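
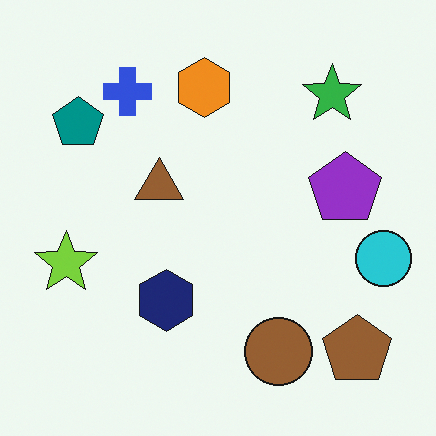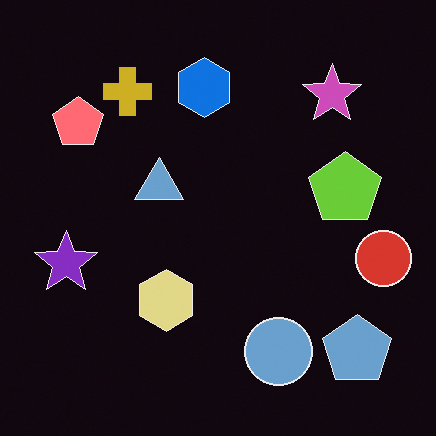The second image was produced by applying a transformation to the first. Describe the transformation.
The image was color-inverted (negative).

The light background has become dark and every shape's color is its complement — a photographic negative.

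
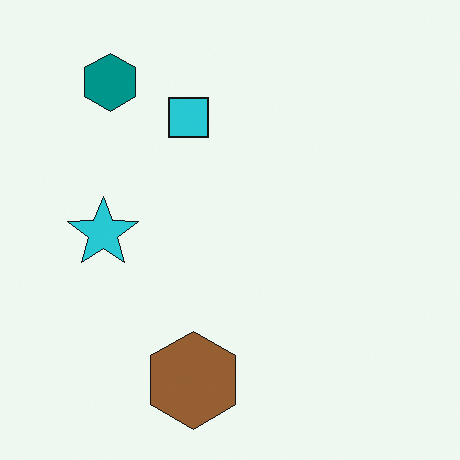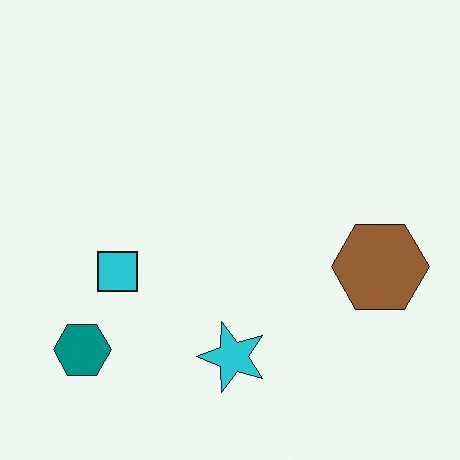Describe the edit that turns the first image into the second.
It was rotated 90° counter-clockwise.

The teal hexagon sits in the top-left of the first image and the bottom-left of the second — consistent with a whole-image 90° counter-clockwise rotation.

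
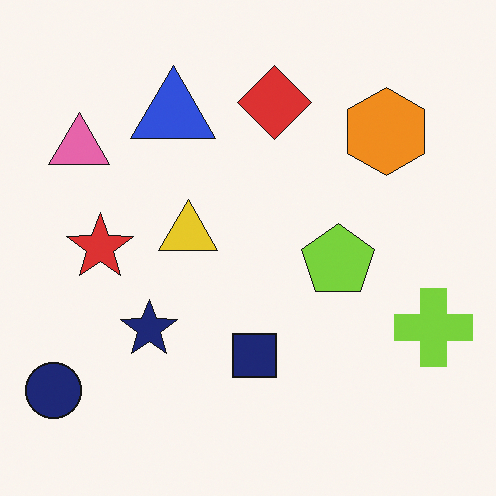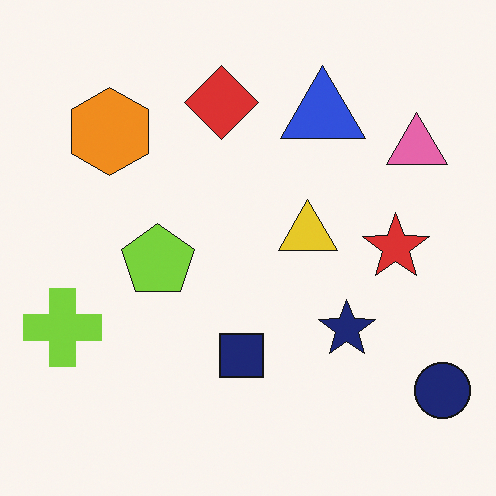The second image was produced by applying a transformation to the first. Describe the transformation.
Flipped horizontally (left ↔ right).

The navy circle is in the bottom-left of the first image and the bottom-right of the second — shapes on opposite sides of the vertical midline have swapped in a mirror flip.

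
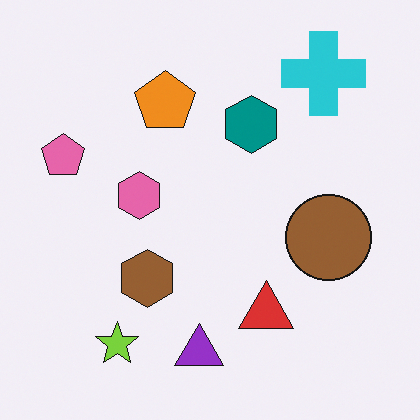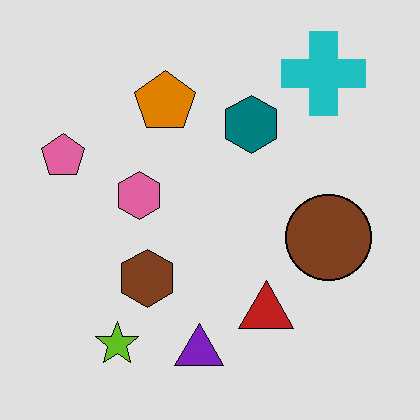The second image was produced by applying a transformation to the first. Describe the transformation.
Posterized to a reduced palette.

Each flat color has snapped to a coarser quantized level — most visibly, the near-white background has dropped to a flat grey.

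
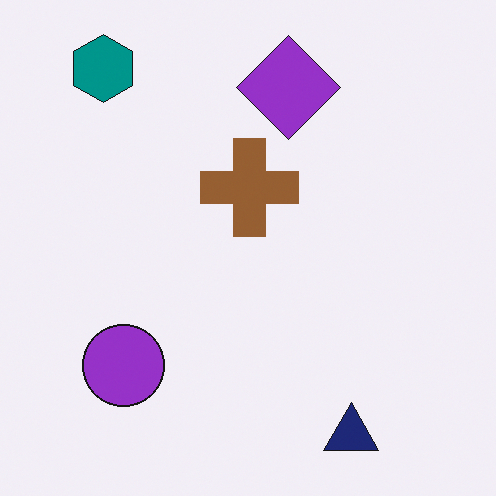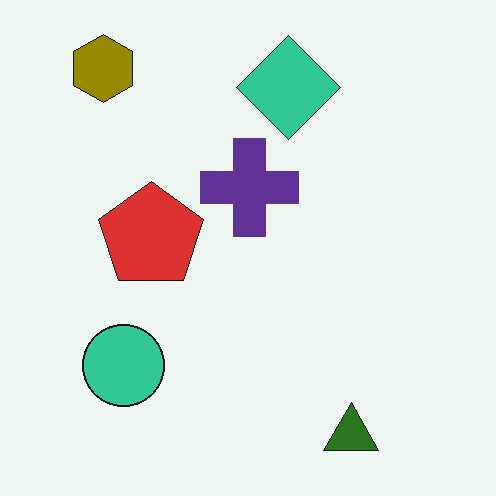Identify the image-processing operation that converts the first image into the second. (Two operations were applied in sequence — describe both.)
The transformation is: hue-shifted through roughly half the color wheel, then overlaid with an additional red pentagon.

Every shape's color has rotated by the same amount around the hue wheel — a uniform hue shift. A red pentagon appears in the second image that is absent from the first.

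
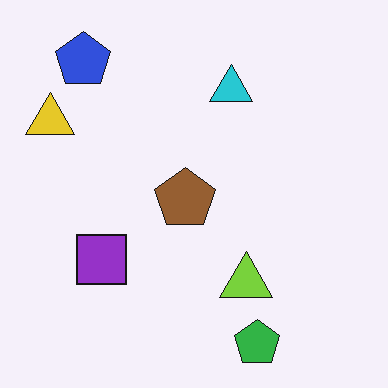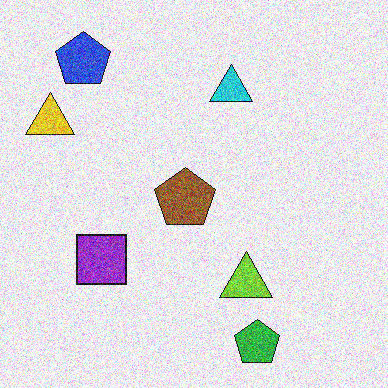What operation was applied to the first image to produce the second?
It was degraded with heavy additive noise.

Random speckle covers the whole image, including the flat background.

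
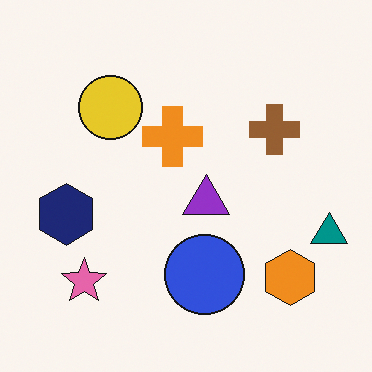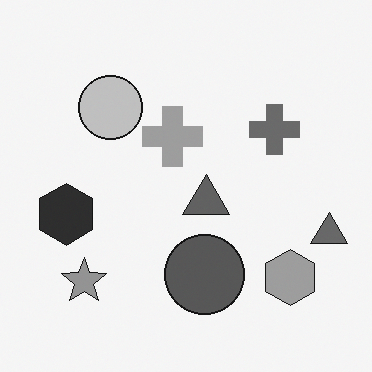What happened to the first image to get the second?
Converted to grayscale.

All color is removed — every shape is now a shade of grey.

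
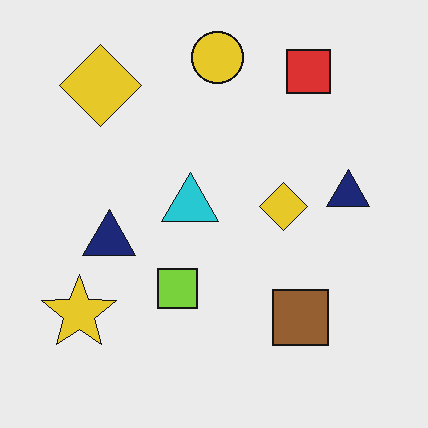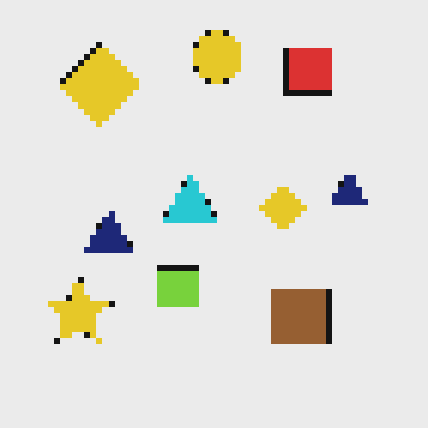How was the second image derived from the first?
Moderately pixelated.

Shapes are reduced to large square blocks; fine edges and outlines are lost — a downscale-then-upscale (mosaic) effect.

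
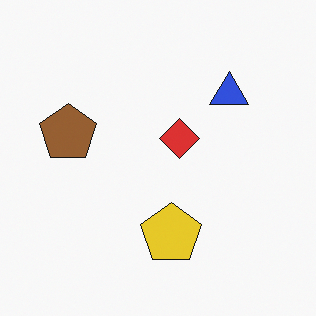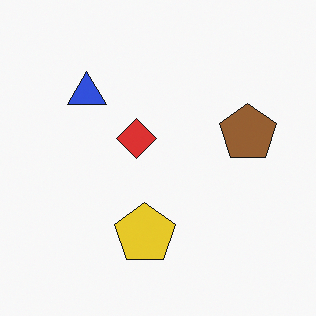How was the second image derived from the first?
This is the original image flipped horizontally (left ↔ right).

The brown pentagon is in the left of the first image and the right of the second — shapes on opposite sides of the vertical midline have swapped in a mirror flip.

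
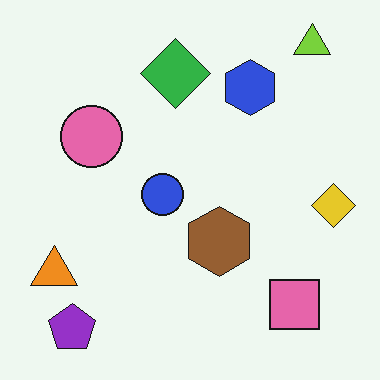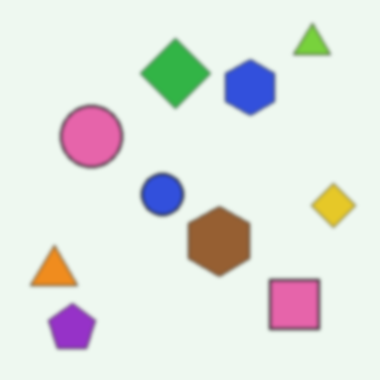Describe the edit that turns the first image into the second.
The second image is the first lightly blurred.

Shape edges and outlines are uniformly softened across the whole image.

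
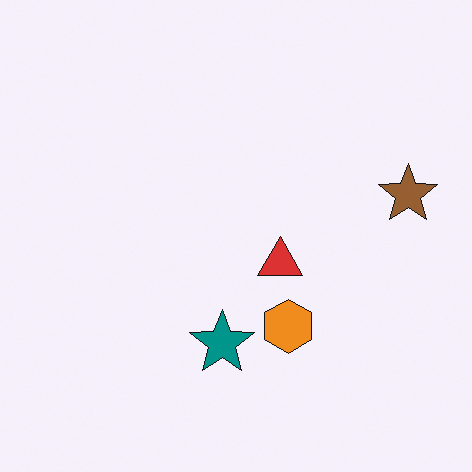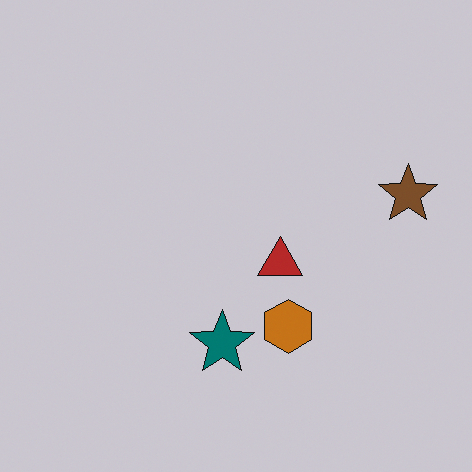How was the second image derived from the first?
It was slightly darkened.

Every pixel — background and shapes alike — is uniformly darkened.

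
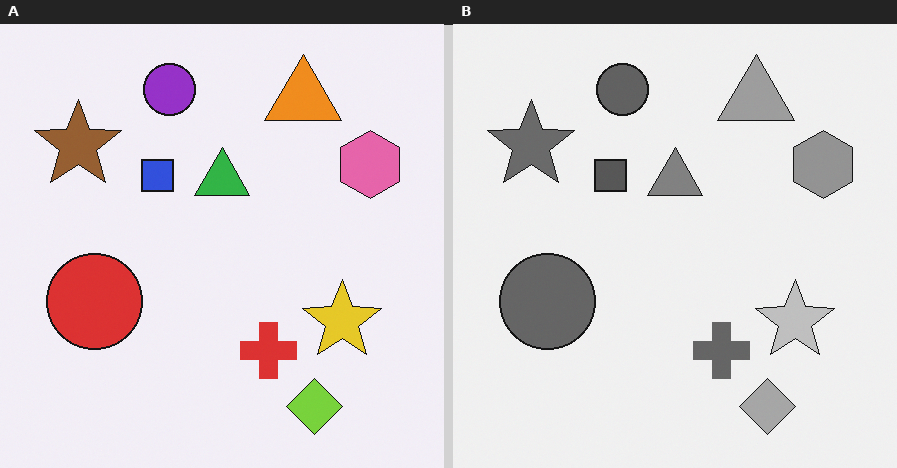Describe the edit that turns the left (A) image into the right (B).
This is the original image converted to grayscale.

All color is removed — every shape is now a shade of grey.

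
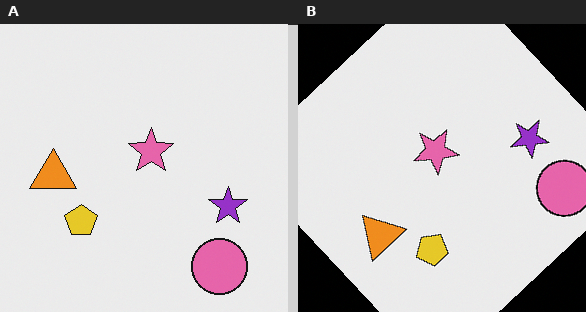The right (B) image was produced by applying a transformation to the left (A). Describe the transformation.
This is the original image rotated counter-clockwise by a large amount — several tens of degrees.

Every shape is tilted by the same angle and the image corners show triangular fill wedges — a whole-image rotation by a non-right angle.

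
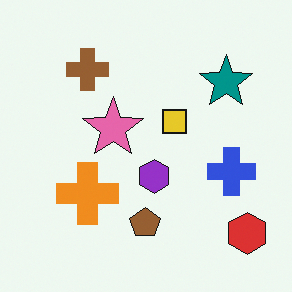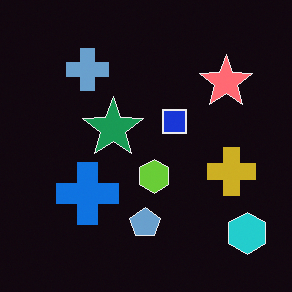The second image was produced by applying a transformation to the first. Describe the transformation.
It was color-inverted (negative).

The light background has become dark and every shape's color is its complement — a photographic negative.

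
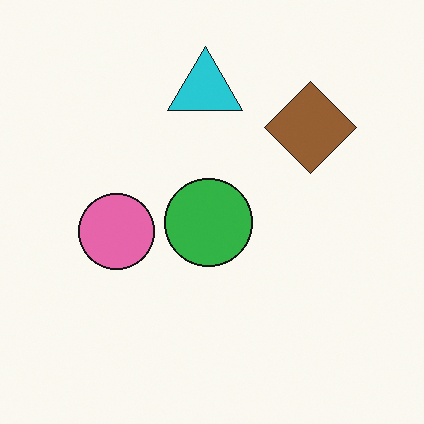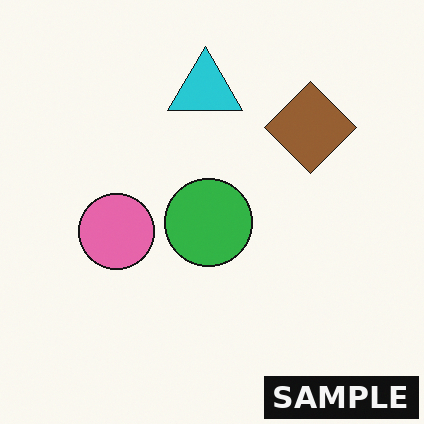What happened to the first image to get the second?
The second image is the first watermarked with the text "SAMPLE" in the lower-right corner.

A dark label reading "SAMPLE" appears in the lower-right corner.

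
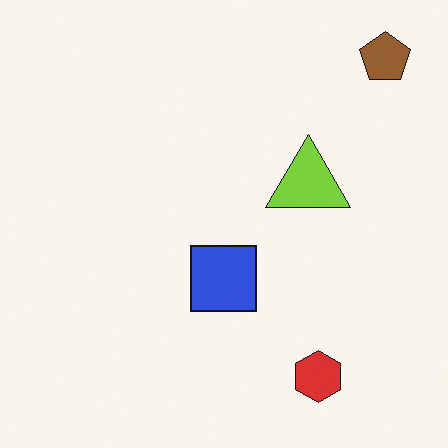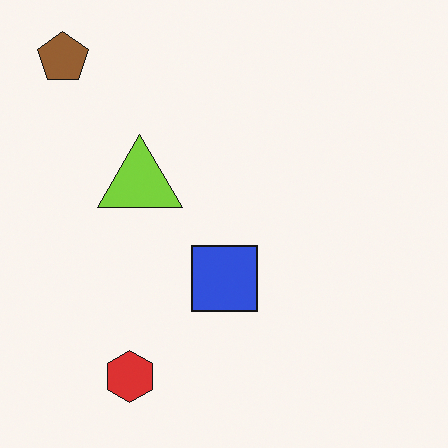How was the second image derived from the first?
Flipped horizontally (left ↔ right).

The brown pentagon is in the top-right of the first image and the top-left of the second — shapes on opposite sides of the vertical midline have swapped in a mirror flip.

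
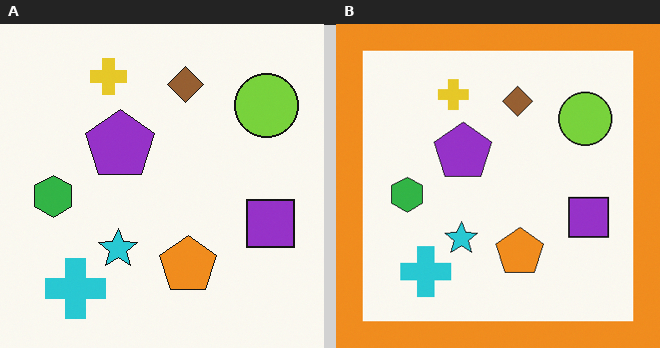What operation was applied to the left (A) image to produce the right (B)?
This is the original image framed with a orange border.

A solid orange frame runs around the edge of the right (B) image, with the content slightly shrunk inside it.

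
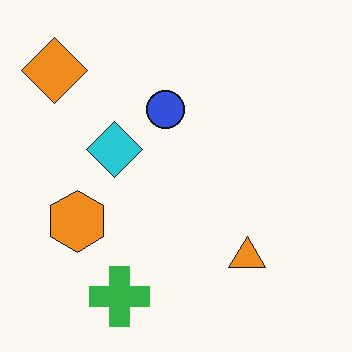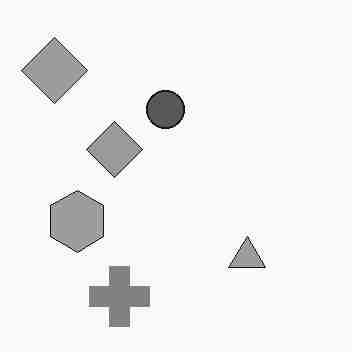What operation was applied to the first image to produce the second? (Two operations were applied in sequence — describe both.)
Converted to grayscale, then heavily JPEG-compressed with obvious blocking artifacts.

All color is removed — every shape is now a shade of grey. Blocky 8×8 compression artifacts appear around shape edges and the flat background shows ringing — characteristic JPEG degradation.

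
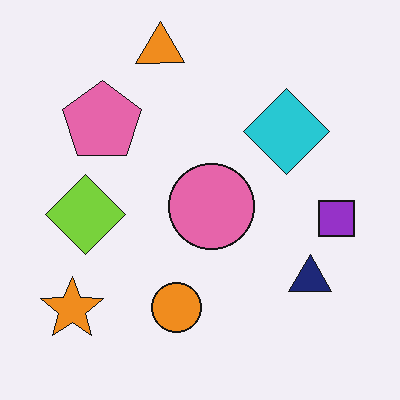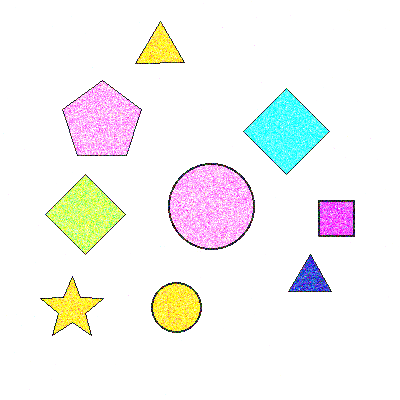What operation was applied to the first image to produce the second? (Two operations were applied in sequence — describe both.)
The transformation is: degraded with moderate additive noise, then noticeably brightened.

Random speckle covers the whole image, including the flat background. Every pixel — background and shapes alike — is uniformly brightened.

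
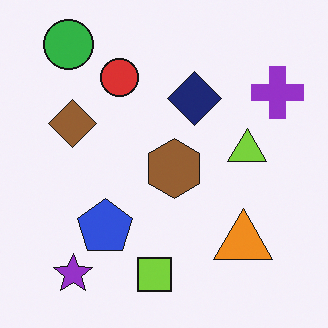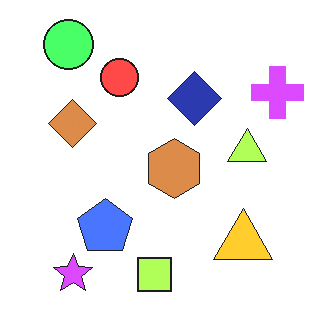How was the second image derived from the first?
The transformation is: brightened a lot.

Every pixel — background and shapes alike — is uniformly brightened.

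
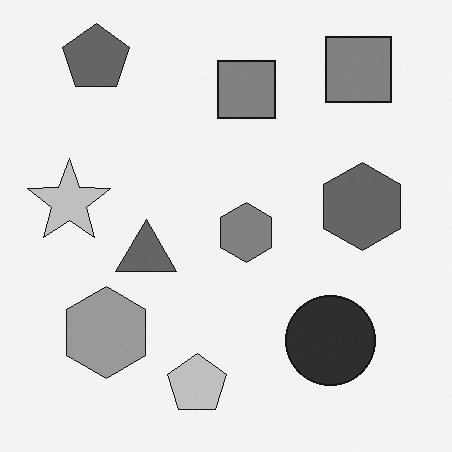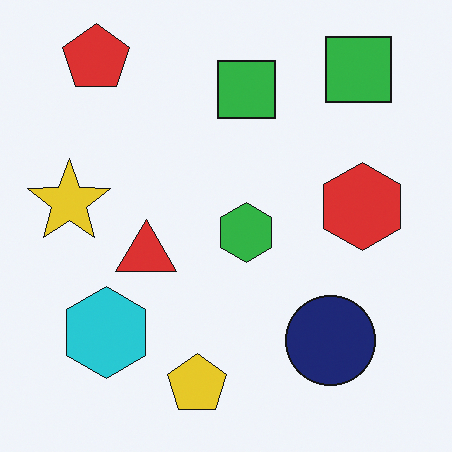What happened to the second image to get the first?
Converted to grayscale.

All color is removed — every shape is now a shade of grey.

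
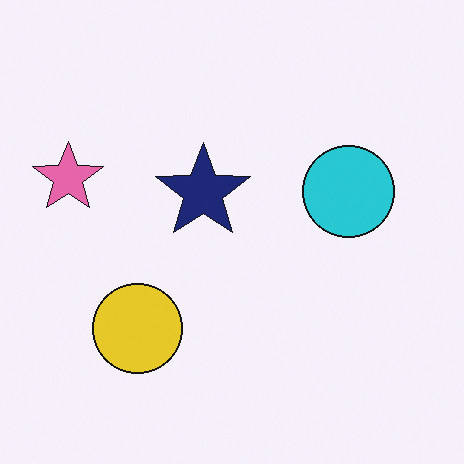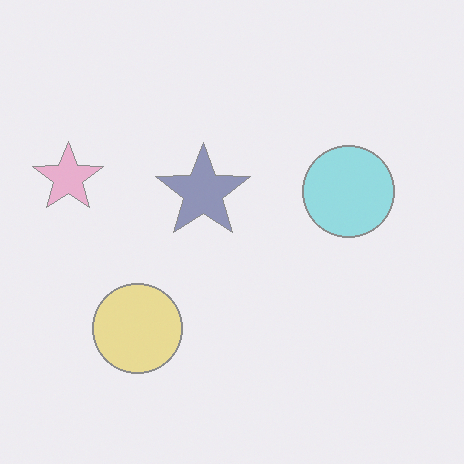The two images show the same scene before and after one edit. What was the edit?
It was given much lower contrast.

Tones are pushed toward mid-grey across the whole image — a global contrast change.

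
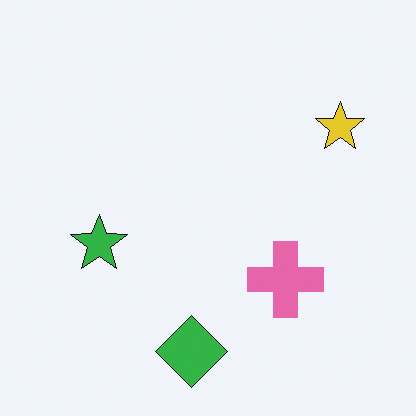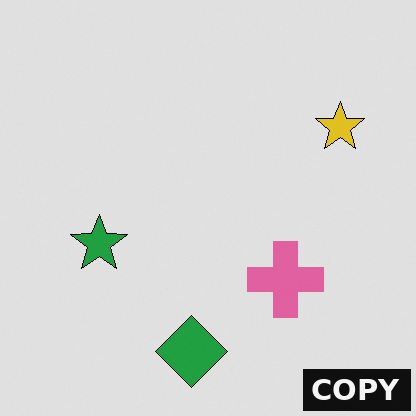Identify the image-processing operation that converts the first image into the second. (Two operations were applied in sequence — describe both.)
The second image is the first moderately posterized, then watermarked with the text "COPY" in the lower-right corner.

Each flat color has snapped to a coarser quantized level — most visibly, the near-white background has dropped to a flat grey. A dark label reading "COPY" appears in the lower-right corner.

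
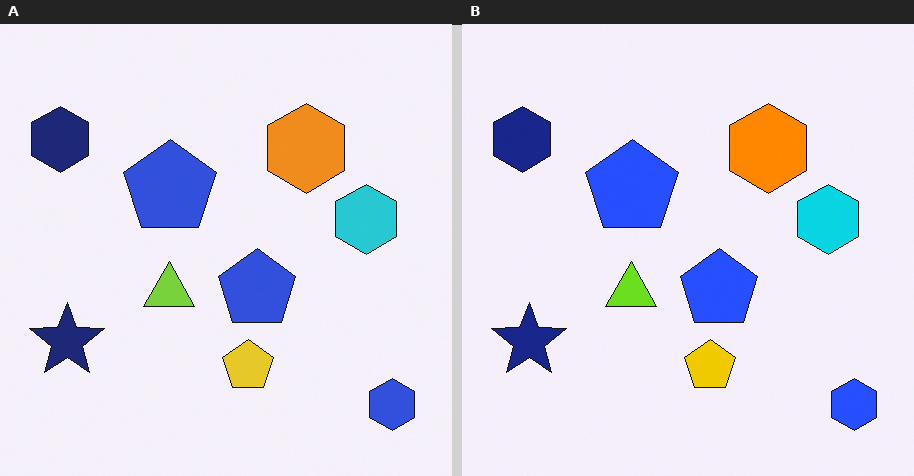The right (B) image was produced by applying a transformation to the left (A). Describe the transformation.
It was slightly oversaturated.

All colors are more vivid — a global saturation change.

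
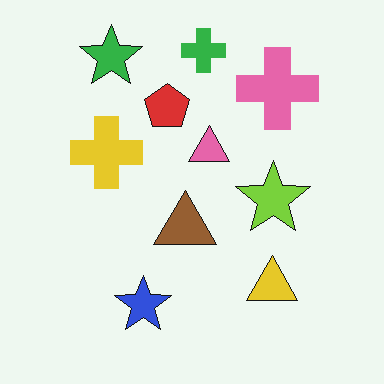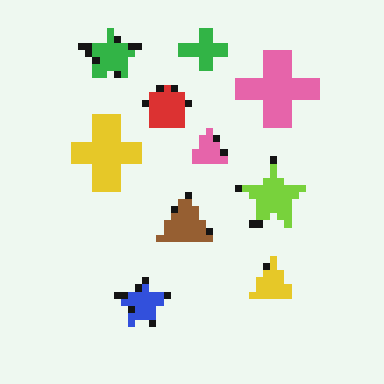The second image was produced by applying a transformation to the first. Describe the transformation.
The transformation is: pixelated into visible square blocks.

Shapes are reduced to large square blocks; fine edges and outlines are lost — a downscale-then-upscale (mosaic) effect.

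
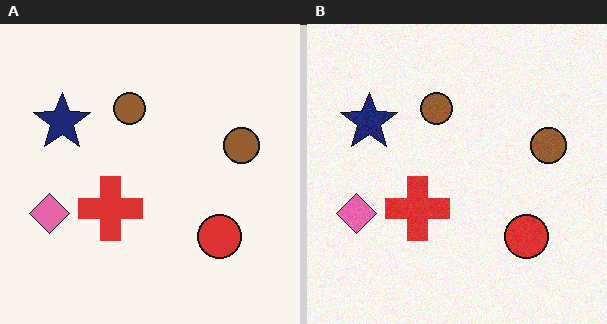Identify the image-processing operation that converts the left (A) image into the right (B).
Degraded with light additive noise.

Random speckle covers the whole image, including the flat background.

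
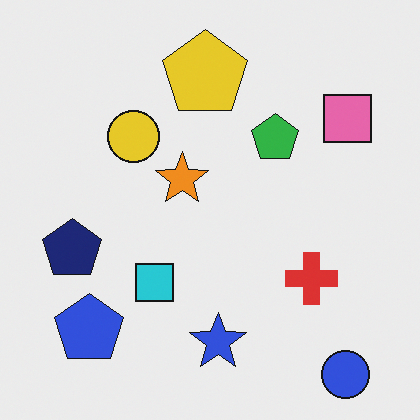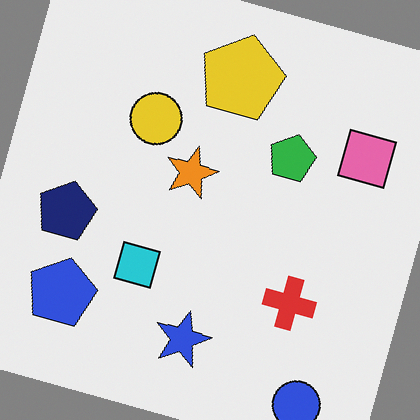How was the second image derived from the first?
Rotated clockwise by a moderate amount.

Every shape is tilted by the same angle and the image corners show triangular fill wedges — a whole-image rotation by a non-right angle.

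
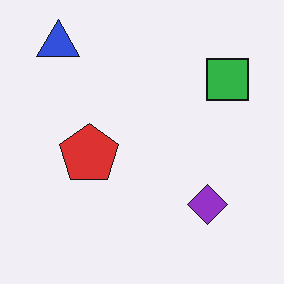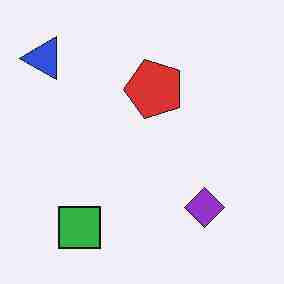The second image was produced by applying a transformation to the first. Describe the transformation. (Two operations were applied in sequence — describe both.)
Transposed (reflected across the top-left ↔ bottom-right diagonal), then degraded with heavy JPEG compression.

Shapes have swapped their row and column positions — what was in the top-right is now in the bottom-left — a diagonal reflection. Blocky 8×8 compression artifacts appear around shape edges and the flat background shows ringing — characteristic JPEG degradation.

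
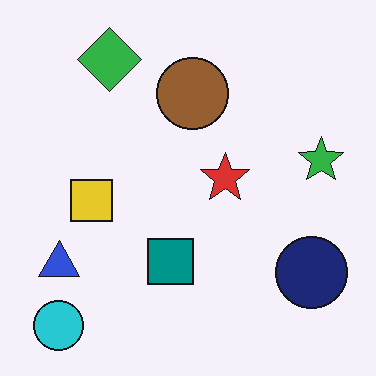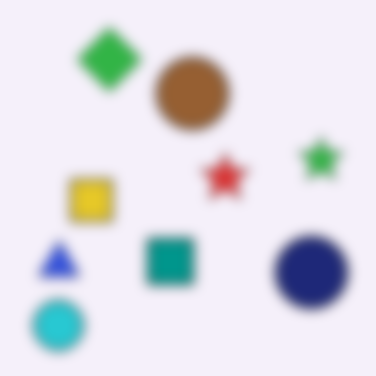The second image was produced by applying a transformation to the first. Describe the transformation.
Strongly gaussian-blurred.

Shape edges and outlines are uniformly softened across the whole image.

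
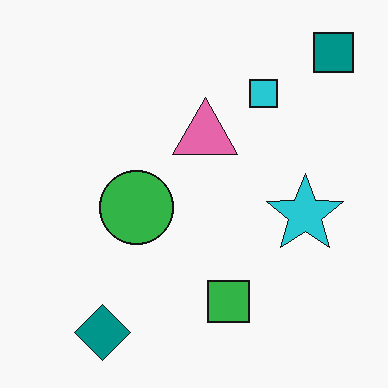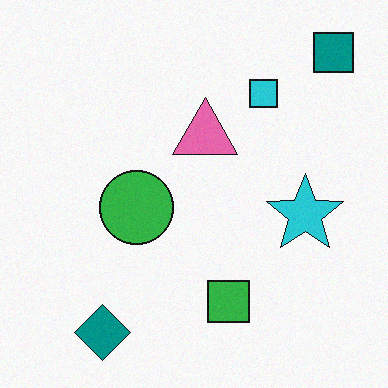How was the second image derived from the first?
The transformation is: degraded with subtle gaussian noise.

Random speckle covers the whole image, including the flat background.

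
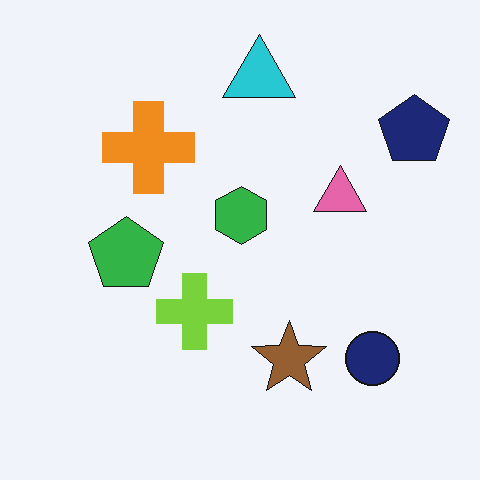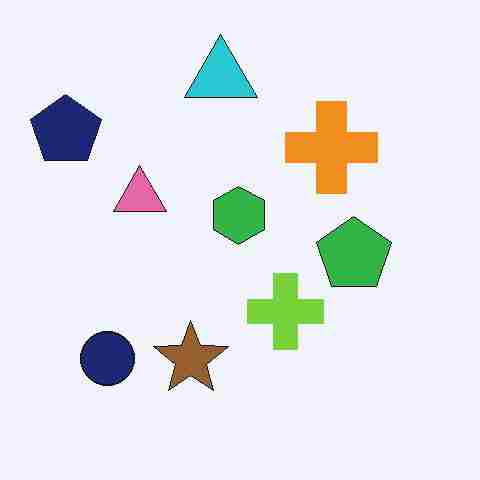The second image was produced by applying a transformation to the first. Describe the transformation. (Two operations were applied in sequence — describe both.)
This is the original image flipped horizontally (left ↔ right), then heavily JPEG-compressed with obvious blocking artifacts.

The navy pentagon is in the top-right of the first image and the top-left of the second — shapes on opposite sides of the vertical midline have swapped in a mirror flip. Blocky 8×8 compression artifacts appear around shape edges and the flat background shows ringing — characteristic JPEG degradation.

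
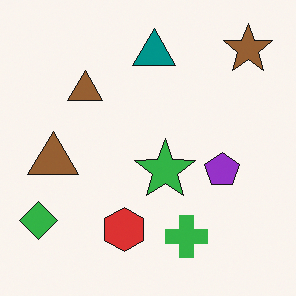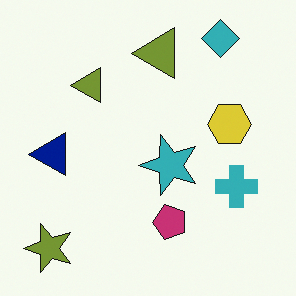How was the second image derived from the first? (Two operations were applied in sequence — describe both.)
Hue-shifted slightly, then transposed (reflected across the top-left ↔ bottom-right diagonal).

Every shape's color has rotated by the same amount around the hue wheel — a uniform hue shift. Shapes have swapped their row and column positions — what was in the top-right is now in the bottom-left — a diagonal reflection.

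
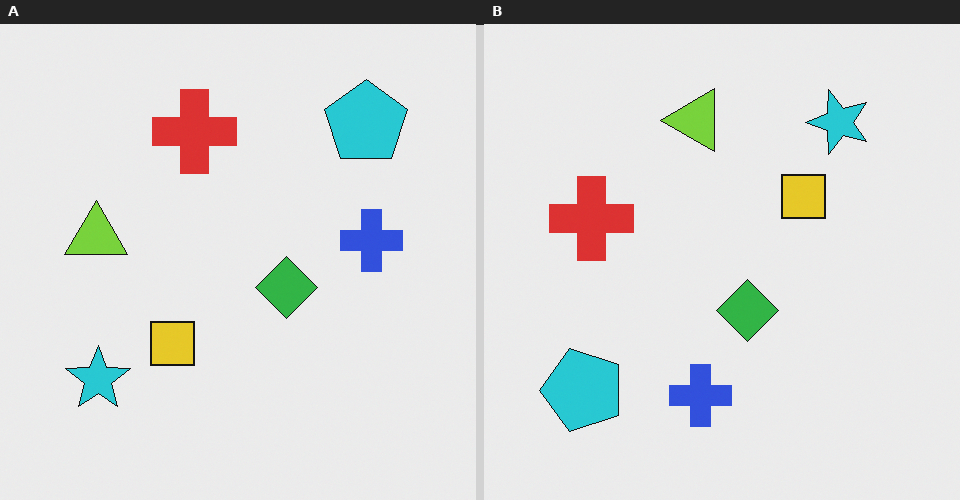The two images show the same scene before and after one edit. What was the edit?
Transposed (reflected across the top-left ↔ bottom-right diagonal).

Shapes have swapped their row and column positions — what was in the top-right is now in the bottom-left — a diagonal reflection.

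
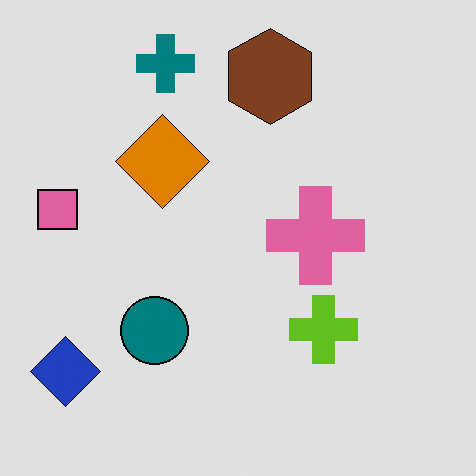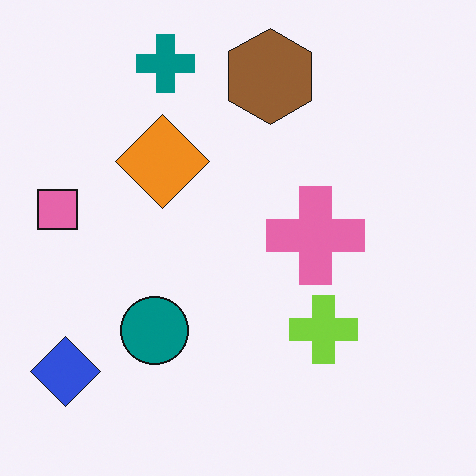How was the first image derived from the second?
This is the original image moderately posterized.

Each flat color has snapped to a coarser quantized level — most visibly, the near-white background has dropped to a flat grey.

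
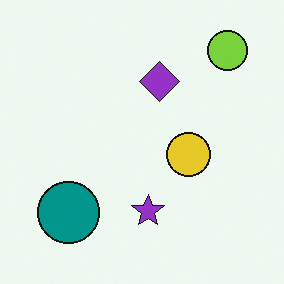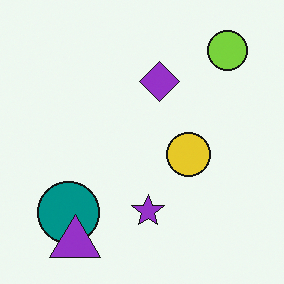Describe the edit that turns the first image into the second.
The transformation is: overlaid with an additional purple triangle.

A purple triangle appears in the second image that is absent from the first.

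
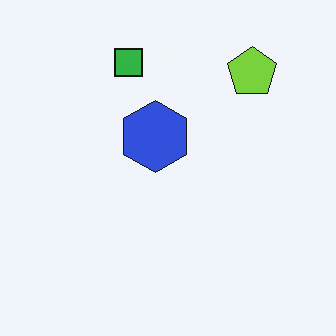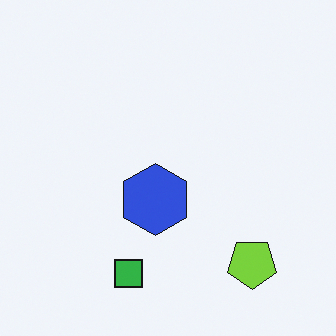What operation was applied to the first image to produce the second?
It was flipped vertically (top ↔ bottom).

The green square is in the top of the first image and the bottom of the second — shapes on opposite sides of the horizontal midline have swapped in a mirror flip.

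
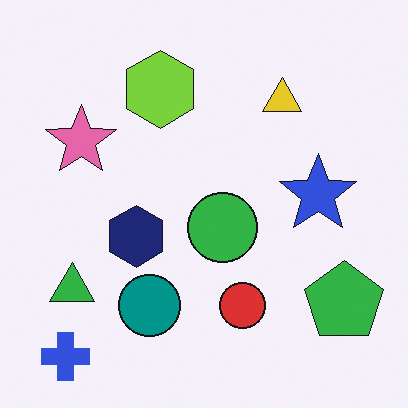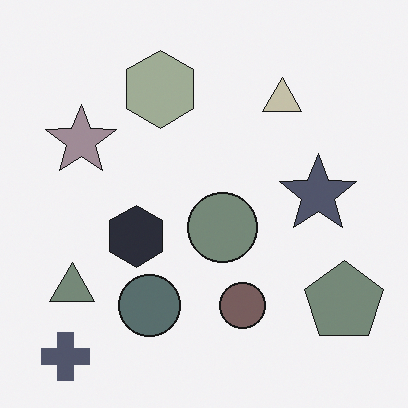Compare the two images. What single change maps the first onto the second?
It was heavily desaturated.

All colors are more muted and greyish — a global saturation change.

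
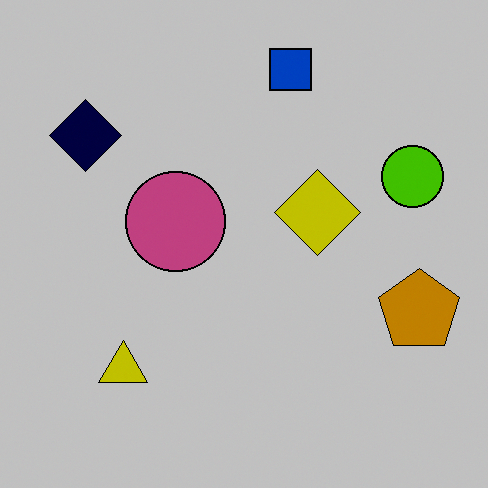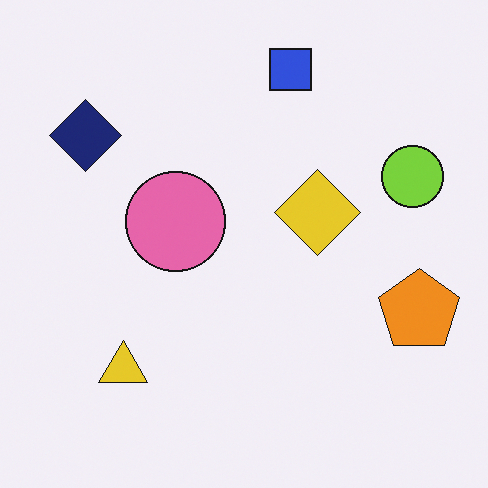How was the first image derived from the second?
This is the original image aggressively posterized.

Each flat color has snapped to a coarser quantized level — most visibly, the near-white background has dropped to a flat grey.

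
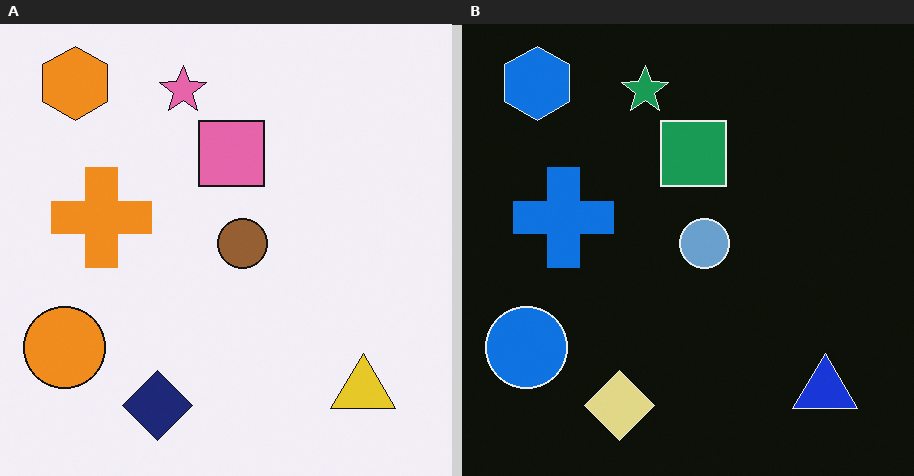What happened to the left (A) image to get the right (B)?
The right (B) image is the left (A) color-inverted (negative).

The light background has become dark and every shape's color is its complement — a photographic negative.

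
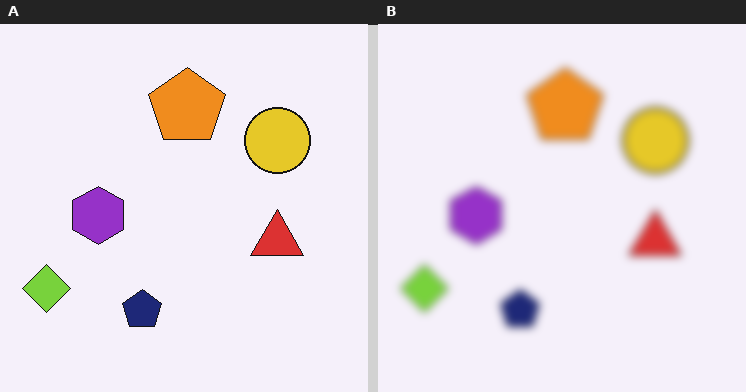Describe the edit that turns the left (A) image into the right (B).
The image was moderately blurred.

Shape edges and outlines are uniformly softened across the whole image.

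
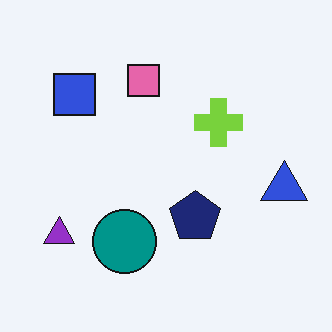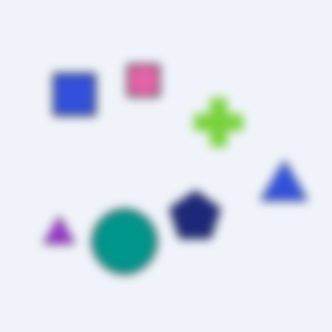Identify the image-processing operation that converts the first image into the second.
This is the original image noticeably gaussian-blurred.

Shape edges and outlines are uniformly softened across the whole image.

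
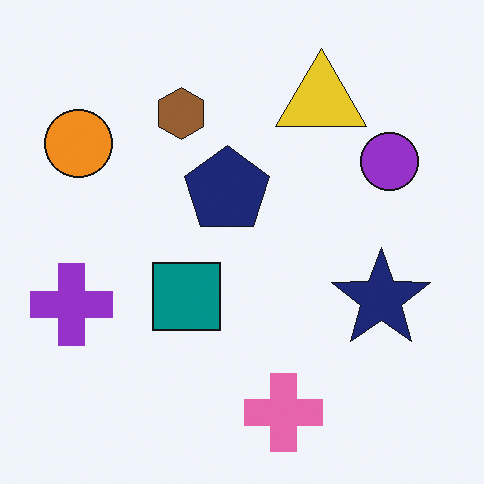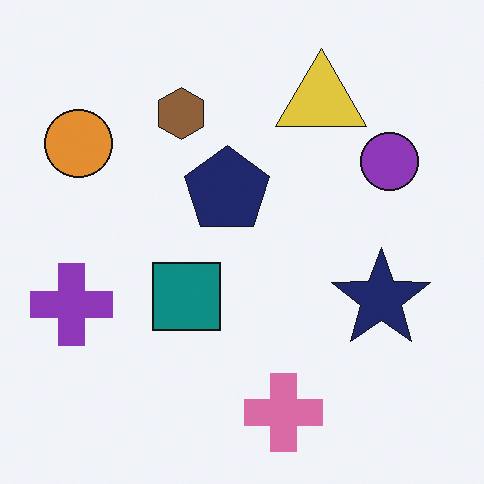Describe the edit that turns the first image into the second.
Slightly desaturated.

All colors are more muted and greyish — a global saturation change.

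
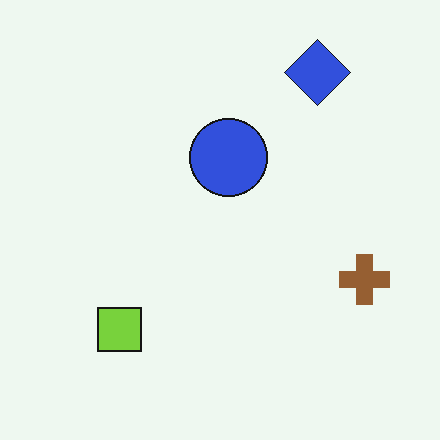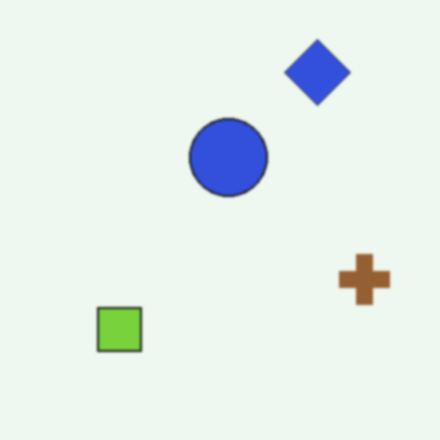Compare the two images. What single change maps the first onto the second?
The second image is the first slightly softened.

Shape edges and outlines are uniformly softened across the whole image.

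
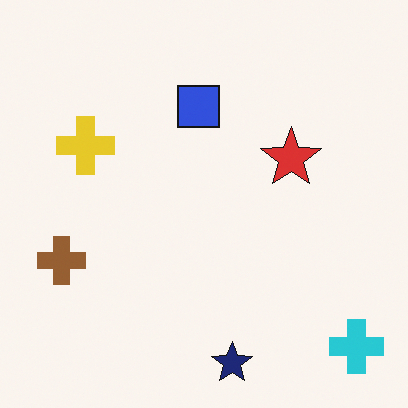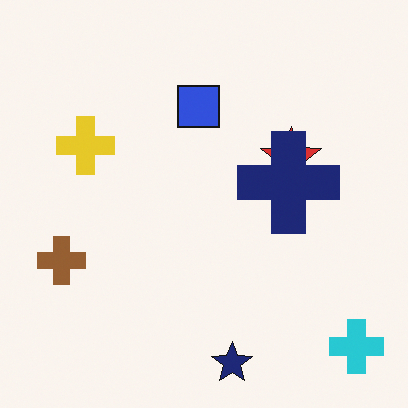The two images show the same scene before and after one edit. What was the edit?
The transformation is: overlaid with an additional navy cross.

A navy cross appears in the second image that is absent from the first.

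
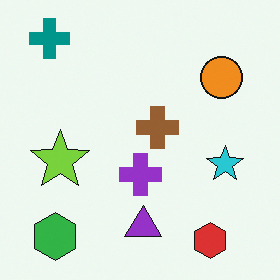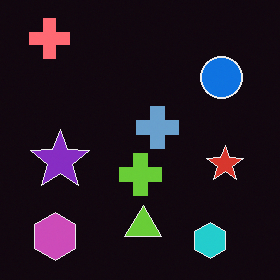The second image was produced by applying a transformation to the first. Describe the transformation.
The transformation is: color-inverted (negative).

The light background has become dark and every shape's color is its complement — a photographic negative.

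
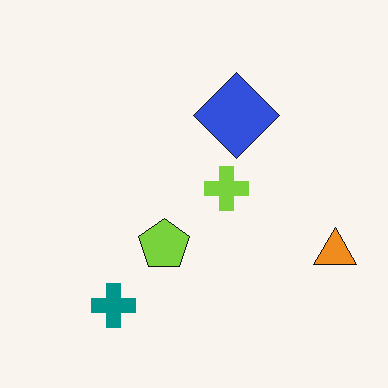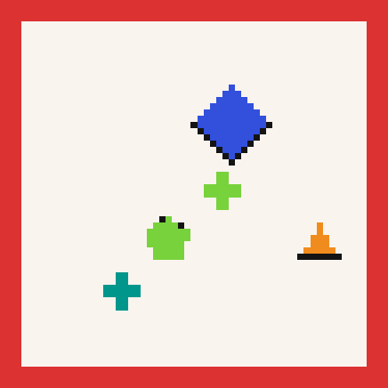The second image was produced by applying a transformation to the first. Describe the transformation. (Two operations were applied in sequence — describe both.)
This is the original image pixelated into visible square blocks, then framed with a red border.

Shapes are reduced to large square blocks; fine edges and outlines are lost — a downscale-then-upscale (mosaic) effect. A solid red frame runs around the edge of the second image, with the content slightly shrunk inside it.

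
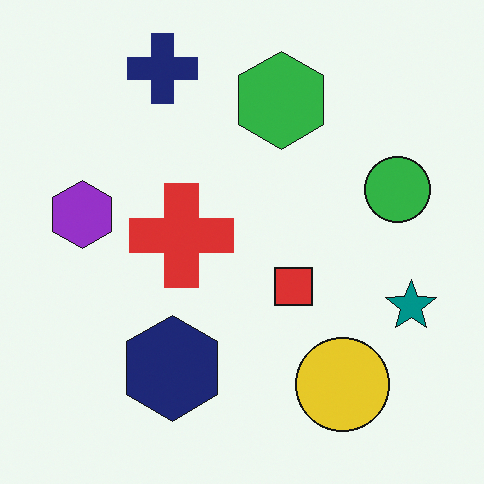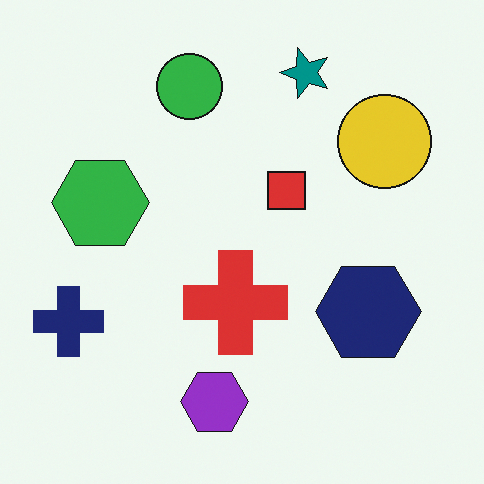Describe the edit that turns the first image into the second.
The image was rotated 90° counter-clockwise.

The navy cross sits in the top of the first image and the left of the second — consistent with a whole-image 90° counter-clockwise rotation.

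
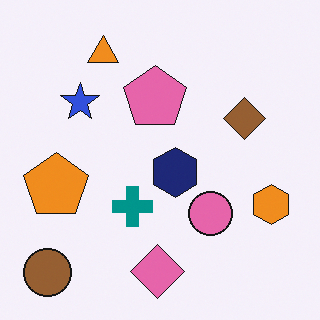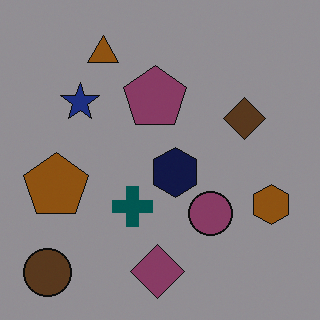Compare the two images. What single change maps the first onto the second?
This is the original image substantially darkened.

Every pixel — background and shapes alike — is uniformly darkened.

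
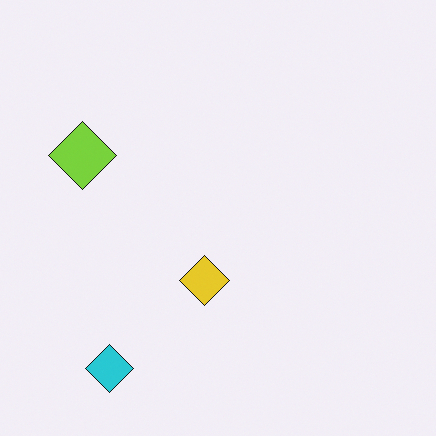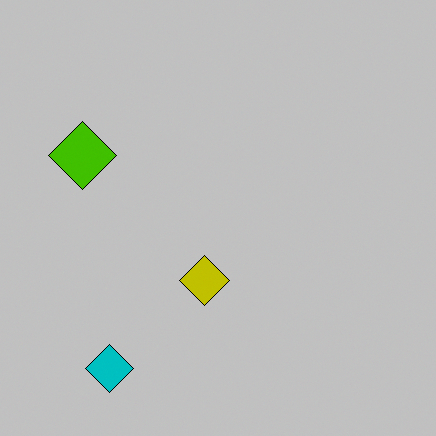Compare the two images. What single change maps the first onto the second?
It was aggressively posterized.

Each flat color has snapped to a coarser quantized level — most visibly, the near-white background has dropped to a flat grey.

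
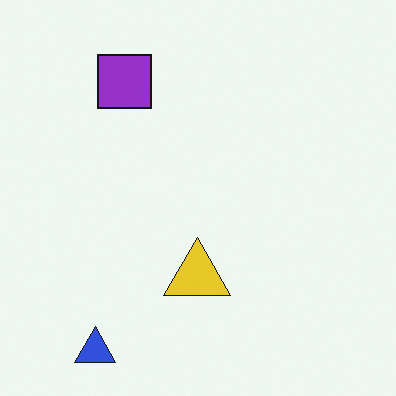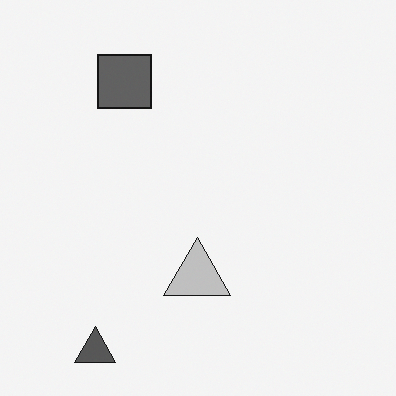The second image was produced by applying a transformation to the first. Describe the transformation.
The transformation is: converted to grayscale.

All color is removed — every shape is now a shade of grey.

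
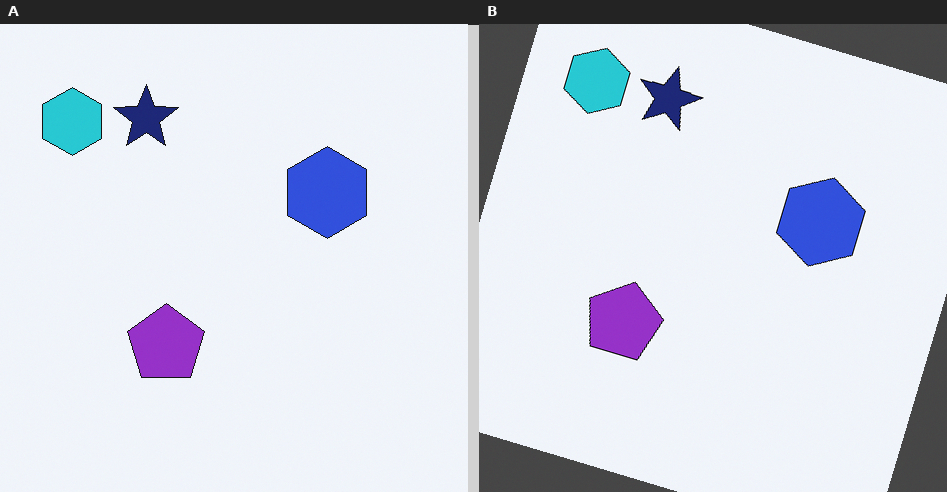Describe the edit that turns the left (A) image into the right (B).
It was rotated clockwise by a moderate amount.

Every shape is tilted by the same angle and the image corners show triangular fill wedges — a whole-image rotation by a non-right angle.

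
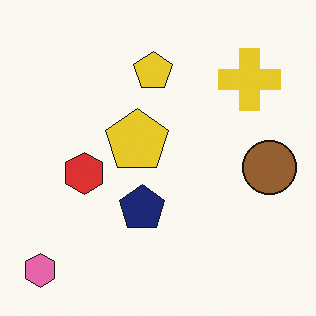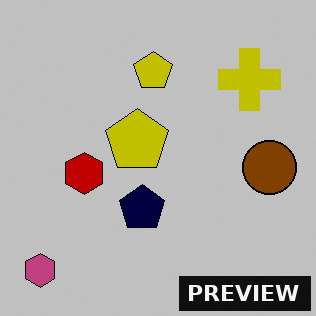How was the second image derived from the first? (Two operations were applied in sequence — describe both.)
Aggressively posterized, then watermarked with the text "PREVIEW" in the lower-right corner.

Each flat color has snapped to a coarser quantized level — most visibly, the near-white background has dropped to a flat grey. A dark label reading "PREVIEW" appears in the lower-right corner.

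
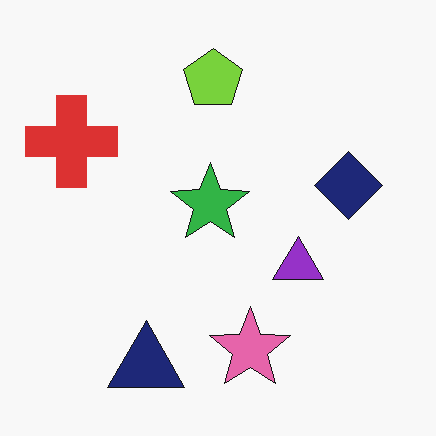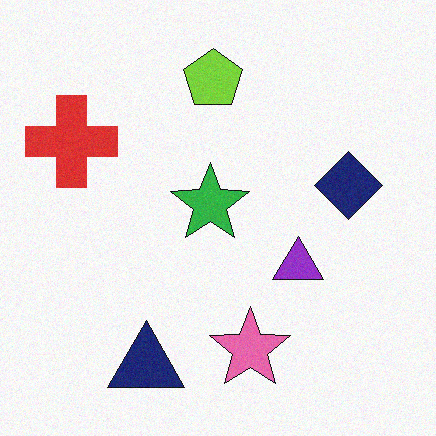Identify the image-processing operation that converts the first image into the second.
It was degraded with light additive noise.

Random speckle covers the whole image, including the flat background.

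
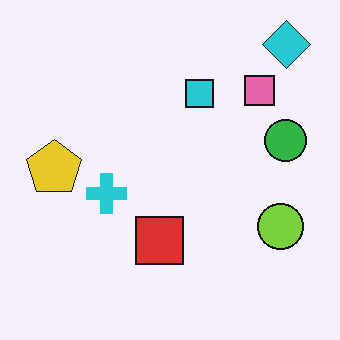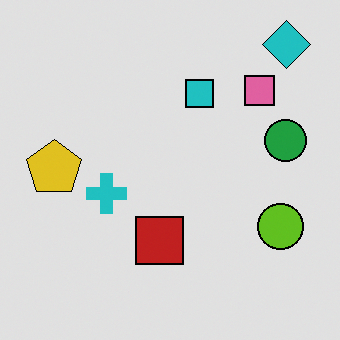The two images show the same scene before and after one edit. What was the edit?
Moderately posterized.

Each flat color has snapped to a coarser quantized level — most visibly, the near-white background has dropped to a flat grey.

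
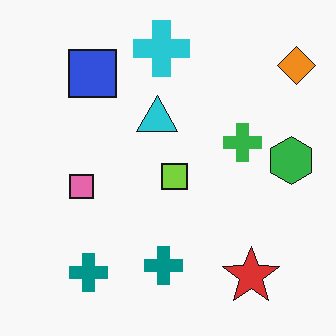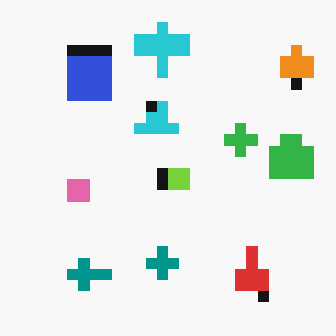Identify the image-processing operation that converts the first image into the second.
It was coarsely pixelated.

Shapes are reduced to large square blocks; fine edges and outlines are lost — a downscale-then-upscale (mosaic) effect.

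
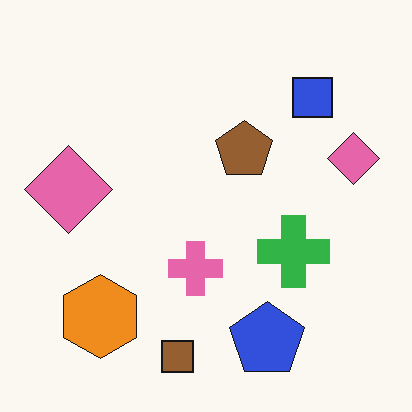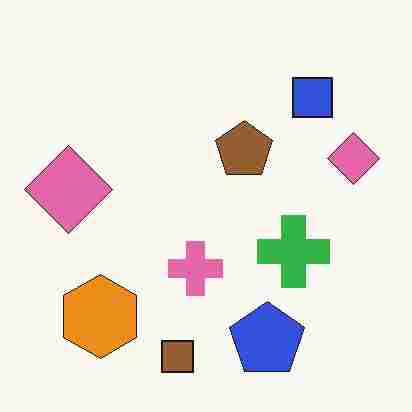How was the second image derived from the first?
The image was degraded with heavy JPEG compression.

Blocky 8×8 compression artifacts appear around shape edges and the flat background shows ringing — characteristic JPEG degradation.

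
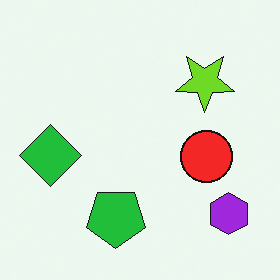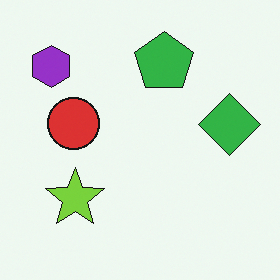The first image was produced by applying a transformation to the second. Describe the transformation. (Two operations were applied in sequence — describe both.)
This is the original image rotated 180°, then slightly oversaturated.

The purple hexagon sits in the top-left of the second image and the bottom-right of the first — consistent with a whole-image 180° rotation. All colors are more vivid — a global saturation change.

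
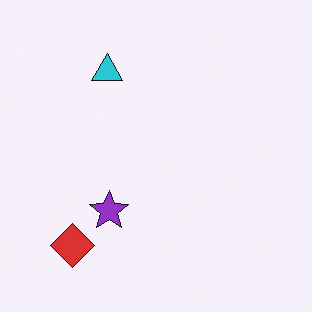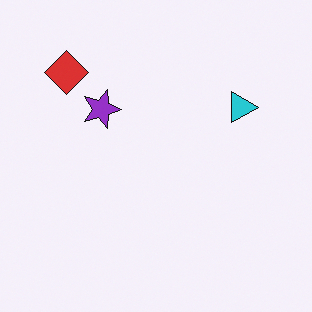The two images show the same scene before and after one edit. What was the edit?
It was rotated 90° clockwise.

The red diamond sits in the bottom-left of the first image and the top-left of the second — consistent with a whole-image 90° clockwise rotation.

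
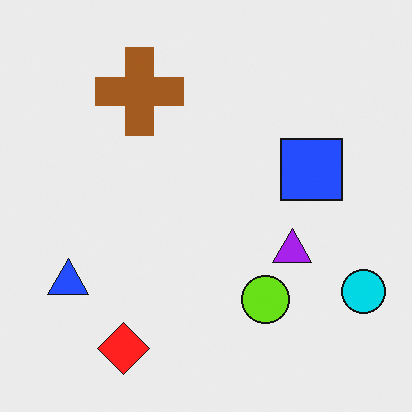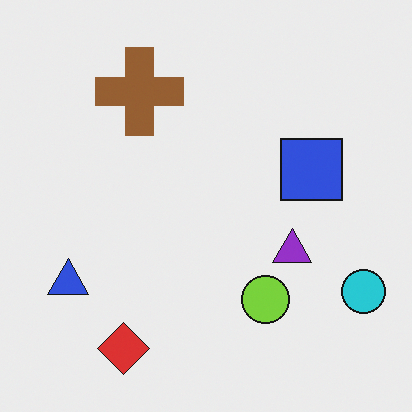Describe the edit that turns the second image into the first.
It was slightly oversaturated.

All colors are more vivid — a global saturation change.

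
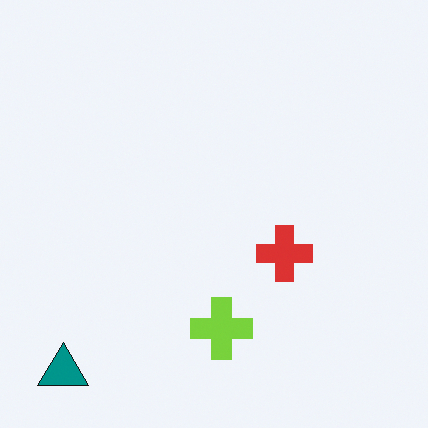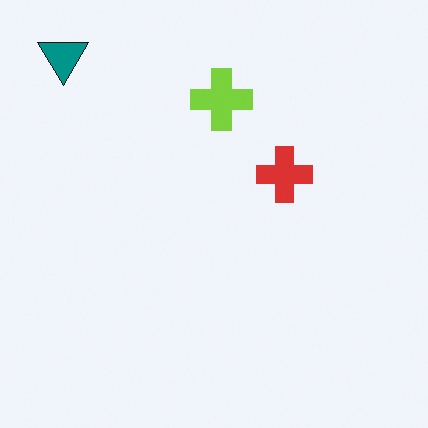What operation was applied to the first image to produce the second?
This is the original image flipped vertically (top ↔ bottom).

The teal triangle is in the bottom-left of the first image and the top-left of the second — shapes on opposite sides of the horizontal midline have swapped in a mirror flip.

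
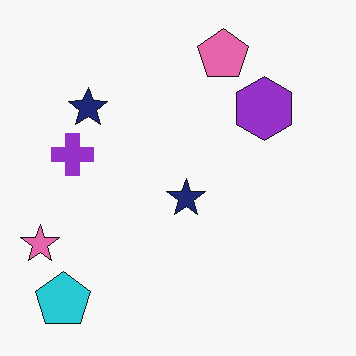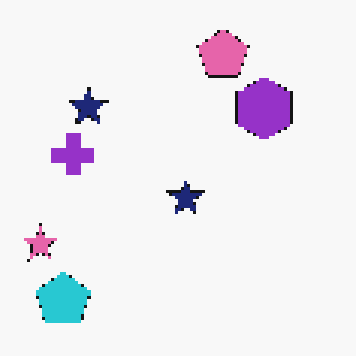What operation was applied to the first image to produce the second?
The second image is the first lightly pixelated (a mild mosaic effect).

Shapes are reduced to large square blocks; fine edges and outlines are lost — a downscale-then-upscale (mosaic) effect.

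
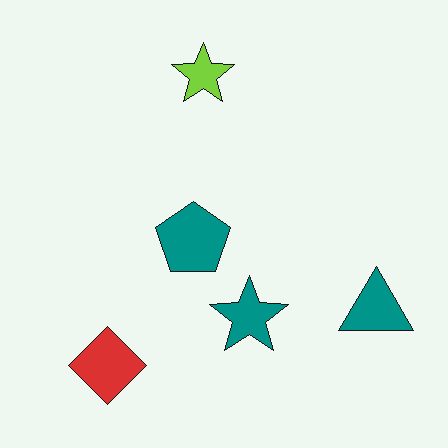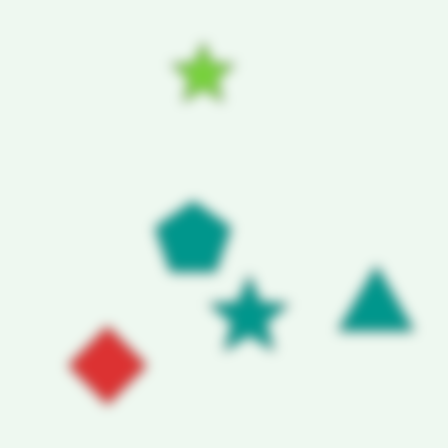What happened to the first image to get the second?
The image was heavily blurred.

Shape edges and outlines are uniformly softened across the whole image.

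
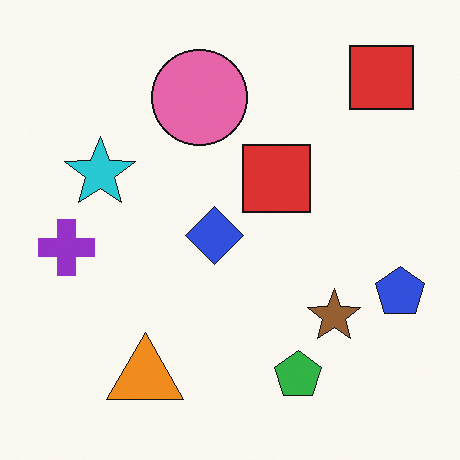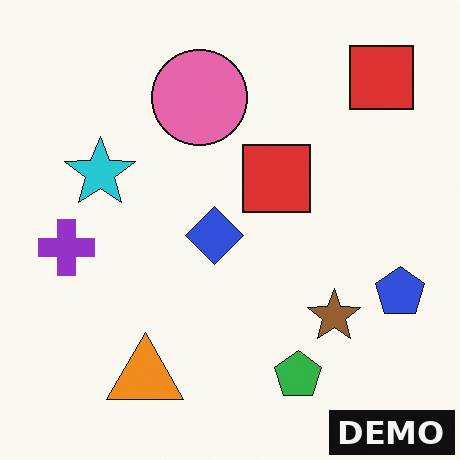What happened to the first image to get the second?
This is the original image watermarked with the text "DEMO" in the lower-right corner.

A dark label reading "DEMO" appears in the lower-right corner.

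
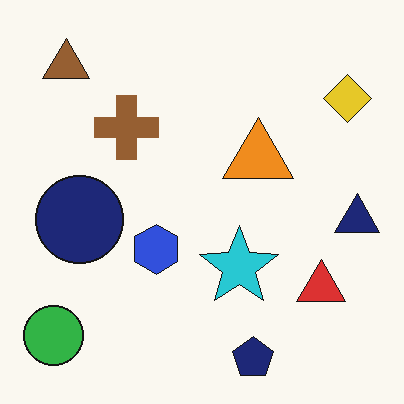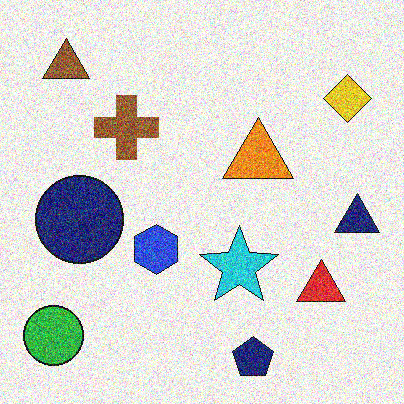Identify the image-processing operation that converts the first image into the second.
The second image is the first degraded with a thick layer of grain.

Random speckle covers the whole image, including the flat background.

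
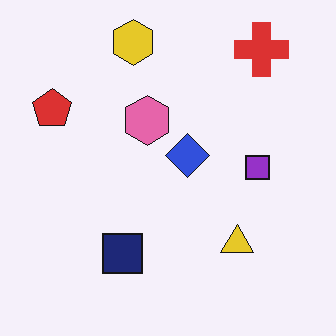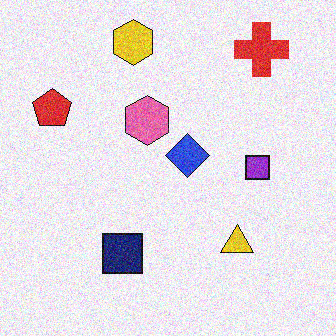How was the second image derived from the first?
This is the original image degraded with moderate additive noise.

Random speckle covers the whole image, including the flat background.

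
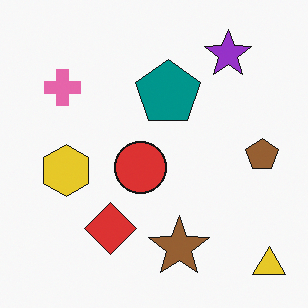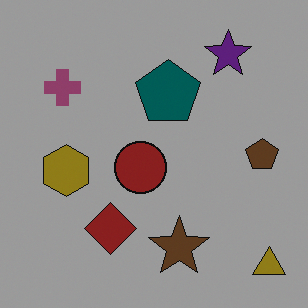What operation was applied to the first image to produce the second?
The transformation is: darkened a lot.

Every pixel — background and shapes alike — is uniformly darkened.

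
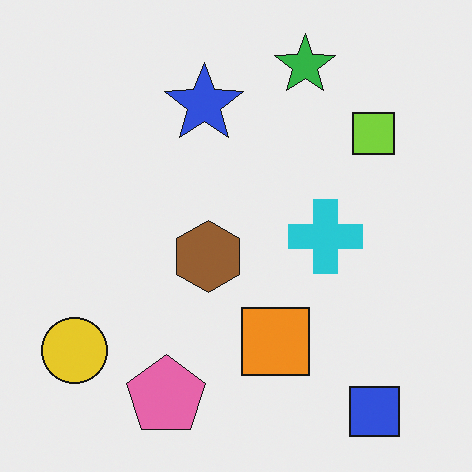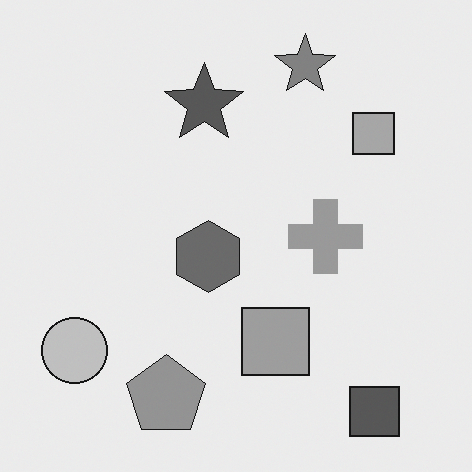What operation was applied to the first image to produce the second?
It was converted to grayscale.

All color is removed — every shape is now a shade of grey.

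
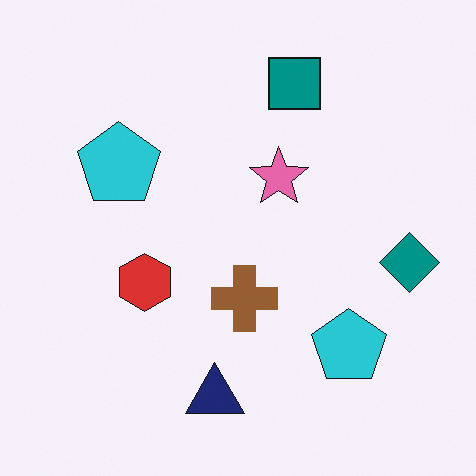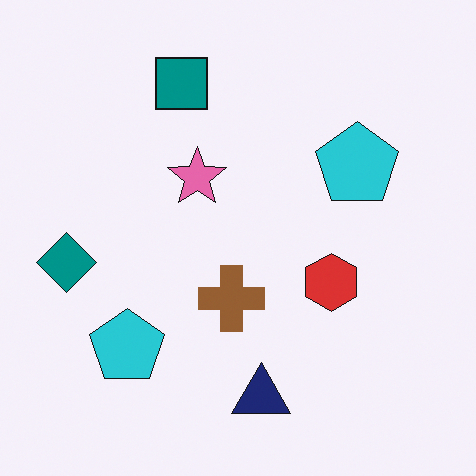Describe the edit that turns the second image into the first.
The image was flipped horizontally (left ↔ right).

The teal diamond is in the left of the second image and the right of the first — shapes on opposite sides of the vertical midline have swapped in a mirror flip.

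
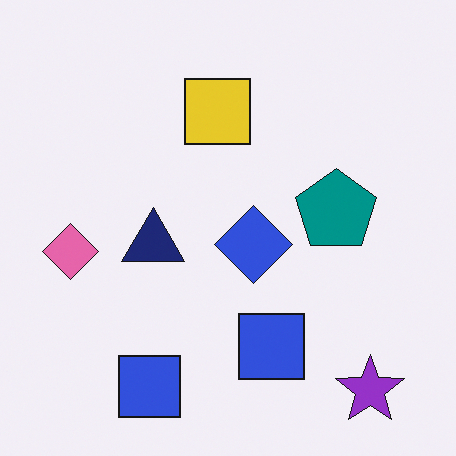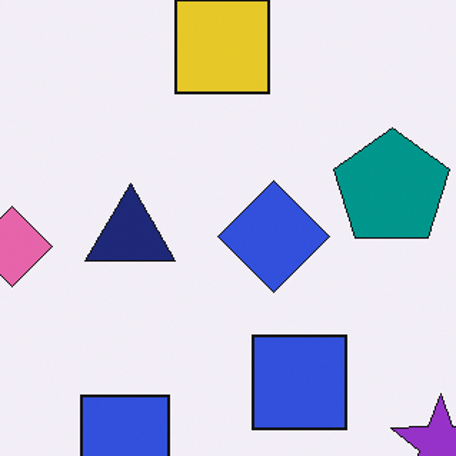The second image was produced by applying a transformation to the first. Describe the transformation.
The second image is the first cropped to a modestly smaller region and rescaled.

The visible shapes are larger and the field of view is narrower; shapes near the original edges may be partly or wholly outside the frame — a crop-and-rescale.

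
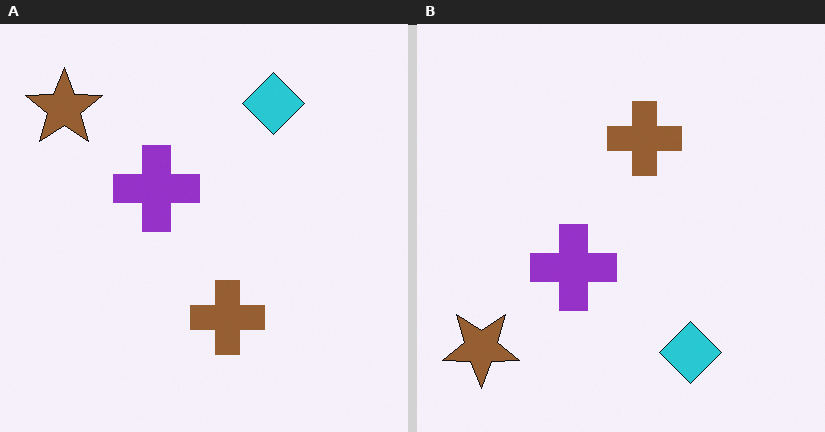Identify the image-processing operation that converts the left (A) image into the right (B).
The transformation is: flipped vertically (top ↔ bottom).

The cyan diamond is in the top-right of the left (A) image and the bottom-right of the right (B) — shapes on opposite sides of the horizontal midline have swapped in a mirror flip.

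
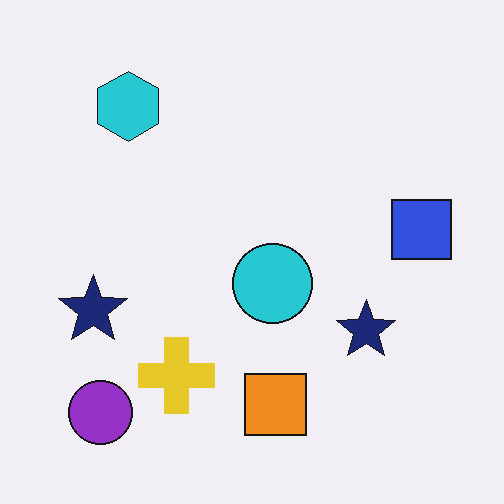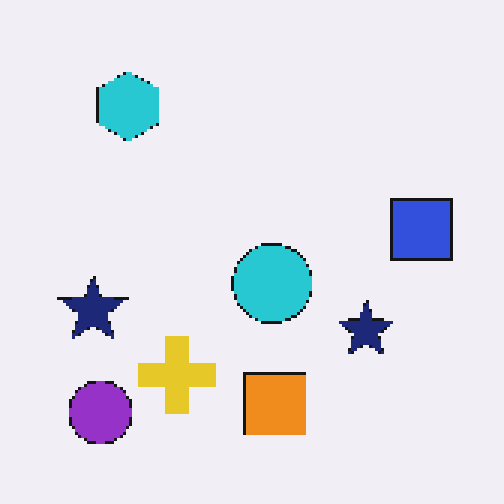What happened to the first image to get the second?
This is the original image lightly pixelated (a mild mosaic effect).

Shapes are reduced to large square blocks; fine edges and outlines are lost — a downscale-then-upscale (mosaic) effect.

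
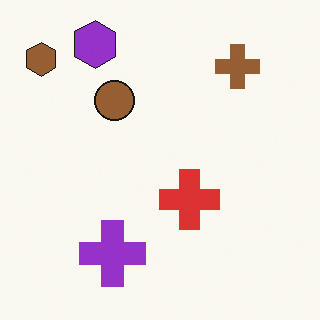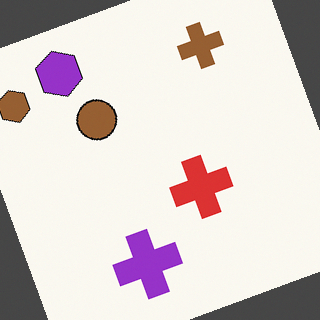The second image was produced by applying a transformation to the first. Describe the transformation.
Rotated counter-clockwise by a clearly visible amount.

Every shape is tilted by the same angle and the image corners show triangular fill wedges — a whole-image rotation by a non-right angle.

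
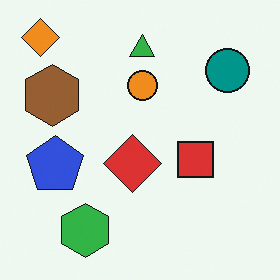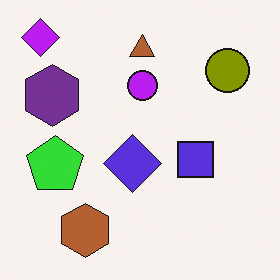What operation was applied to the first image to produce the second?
This is the original image hue-shifted through roughly half the color wheel.

Every shape's color has rotated by the same amount around the hue wheel — a uniform hue shift.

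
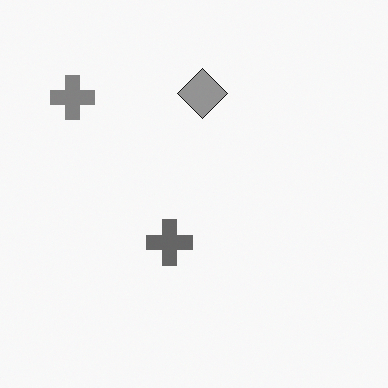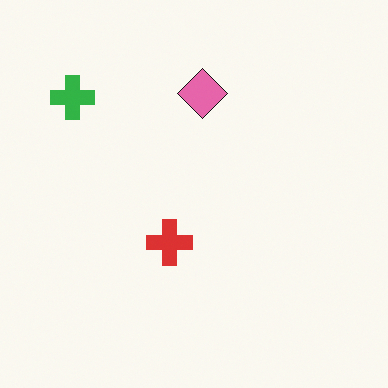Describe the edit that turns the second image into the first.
Converted to grayscale.

All color is removed — every shape is now a shade of grey.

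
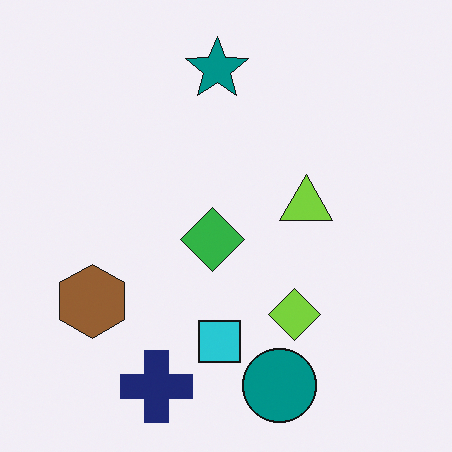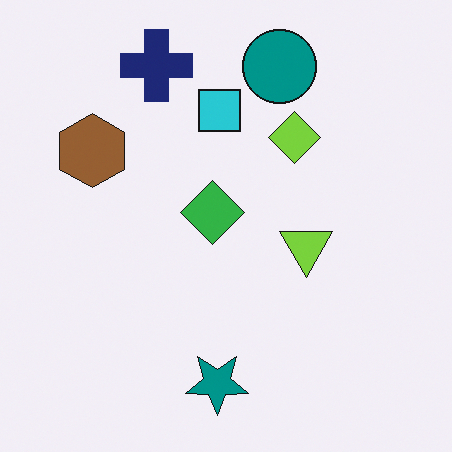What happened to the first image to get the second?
The second image is the first flipped vertically (top ↔ bottom).

The navy cross is in the bottom of the first image and the top of the second — shapes on opposite sides of the horizontal midline have swapped in a mirror flip.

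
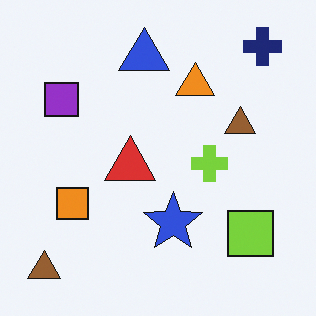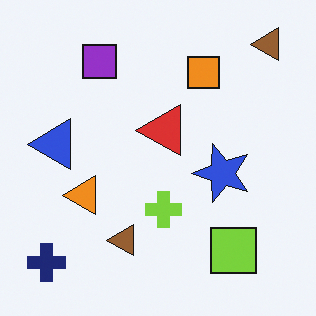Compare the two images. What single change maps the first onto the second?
The second image is the first transposed (reflected across the top-left ↔ bottom-right diagonal).

Shapes have swapped their row and column positions — what was in the top-right is now in the bottom-left — a diagonal reflection.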